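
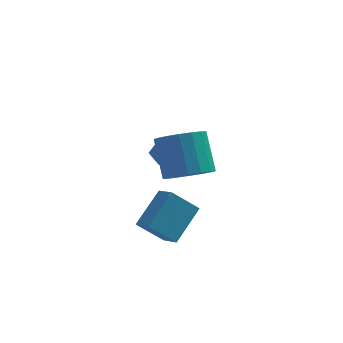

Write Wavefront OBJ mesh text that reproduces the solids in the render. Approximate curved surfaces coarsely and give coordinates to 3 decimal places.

v -1.318 3.753 0.077
v -0.725 3.519 -0.169
v -1.295 2.981 0.869
v -0.702 2.747 0.623
v -0.728 3.359 0.926
v -0.743 3.836 0.437
v -1.277 2.664 0.263
v -1.292 3.141 -0.226
v -0.7 2.846 -0.054
v -0.361 3.275 0.356
v -1.659 3.225 0.344
v -1.32 3.654 0.754
v -0.17 -1.182 2.097
v 0.693 -1.194 2.313
v 0.373 -0.25 3.64
v -0.49 -0.238 3.423
v 0.656 -0.853 2.061
v 0.336 0.092 3.388
v 0.43 -0.587 1.817
v 0.11 0.358 3.144
v 0.066 -0.457 1.637
v -0.254 0.487 2.964
v -0.352 -0.494 1.563
v -0.672 0.451 2.89
v -0.728 -0.688 1.61
v -1.048 0.257 2.937
v -0.976 -0.995 1.769
v -1.296 -0.051 3.096
v -1.04 -1.346 2.003
v -1.36 -0.401 3.33
v -0.904 -1.659 2.258
v -1.224 -0.714 3.585
v -0.6 -1.862 2.477
v -0.92 -0.918 3.804
v -0.198 -1.91 2.608
v -0.518 -0.966 3.935
v 0.211 -1.791 2.622
v -0.109 -0.847 3.949
v 0.532 -1.533 2.516
v 0.212 -0.588 3.843
v -1.044 -0.342 -1.773
v -0.596 -0.966 -1.433
v -1.986 -0.517 -0.851
v -1.538 -1.141 -0.511
v -0.282 0.741 -0.789
v 0.166 0.117 -0.449
v -1.224 0.566 0.133
v -0.776 -0.058 0.473
f 1 12 6
f 1 6 2
f 1 2 8
f 1 8 11
f 1 11 12
f 2 6 10
f 6 12 5
f 12 11 3
f 11 8 7
f 8 2 9
f 4 10 5
f 4 5 3
f 4 3 7
f 4 7 9
f 4 9 10
f 5 10 6
f 3 5 12
f 7 3 11
f 9 7 8
f 10 9 2
f 14 13 17
f 14 17 15
f 15 17 18
f 15 18 16
f 17 13 19
f 17 19 18
f 18 19 20
f 18 20 16
f 19 13 21
f 19 21 20
f 20 21 22
f 20 22 16
f 21 13 23
f 21 23 22
f 22 23 24
f 22 24 16
f 23 13 25
f 23 25 24
f 24 25 26
f 24 26 16
f 25 13 27
f 25 27 26
f 26 27 28
f 26 28 16
f 27 13 29
f 27 29 28
f 28 29 30
f 28 30 16
f 29 13 31
f 29 31 30
f 30 31 32
f 30 32 16
f 31 13 33
f 31 33 32
f 32 33 34
f 32 34 16
f 33 13 35
f 33 35 34
f 34 35 36
f 34 36 16
f 35 13 37
f 35 37 36
f 36 37 38
f 36 38 16
f 37 13 39
f 37 39 38
f 38 39 40
f 38 40 16
f 39 13 14
f 39 14 40
f 40 14 15
f 40 15 16
f 42 44 41
f 45 42 41
f 41 44 43
f 43 45 41
f 42 48 44
f 46 42 45
f 46 48 42
f 44 48 43
f 47 45 43
f 43 48 47
f 47 46 45
f 48 46 47



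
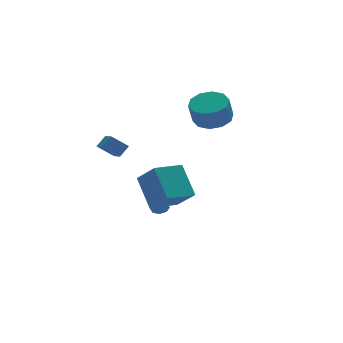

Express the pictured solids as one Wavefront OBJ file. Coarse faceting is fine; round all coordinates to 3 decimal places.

v -1.539 -3.485 -1.073
v -1.686 -2.017 0.408
v -2.065 -2.349 -2.252
v -2.212 -0.881 -0.771
v 0.132 -3.019 -1.369
v -0.015 -1.551 0.112
v -0.394 -1.883 -2.548
v -0.541 -0.415 -1.067
v -0.07 1.531 -4.618
v 0.401 1.697 -4.442
v -0.51 1.169 -3.102
v 0.125 1.995 -4.451
v -0.265 2.02 -4.558
v -0.542 1.759 -4.7
v -0.542 1.365 -4.795
v -0.266 1.068 -4.786
v 0.125 1.042 -4.679
v 0.401 1.303 -4.536
v 2.506 0.498 2.188
v 3.056 1.356 2.545
v 2.684 1.06 3.83
v 2.134 0.202 3.472
v 2.432 1.553 2.41
v 2.06 1.256 3.694
v 1.837 1.346 2.19
v 1.465 1.05 3.474
v 1.497 0.816 1.969
v 1.125 0.519 3.254
v 1.543 0.164 1.832
v 1.171 -0.132 3.117
v 1.956 -0.36 1.83
v 1.584 -0.656 3.115
v 2.58 -0.556 1.966
v 2.208 -0.853 3.25
v 3.175 -0.35 2.186
v 2.803 -0.646 3.47
v 3.515 0.181 2.406
v 3.143 -0.116 3.691
v 3.469 0.832 2.543
v 3.097 0.536 3.828
v -2.654 0.448 0.256
v -3.481 0.823 0.944
v -2.559 1.649 -0.285
v -3.387 2.023 0.404
v -2.093 0.657 0.816
v -2.921 1.031 1.505
v -1.999 1.857 0.276
v -2.826 2.232 0.964
f 2 4 1
f 5 2 1
f 1 4 3
f 3 5 1
f 2 8 4
f 6 2 5
f 6 8 2
f 4 8 3
f 7 5 3
f 3 8 7
f 7 6 5
f 8 6 7
f 10 9 12
f 10 12 11
f 12 9 13
f 12 13 11
f 13 9 14
f 13 14 11
f 14 9 15
f 14 15 11
f 15 9 16
f 15 16 11
f 16 9 17
f 16 17 11
f 17 9 18
f 17 18 11
f 18 9 10
f 18 10 11
f 20 19 23
f 20 23 21
f 21 23 24
f 21 24 22
f 23 19 25
f 23 25 24
f 24 25 26
f 24 26 22
f 25 19 27
f 25 27 26
f 26 27 28
f 26 28 22
f 27 19 29
f 27 29 28
f 28 29 30
f 28 30 22
f 29 19 31
f 29 31 30
f 30 31 32
f 30 32 22
f 31 19 33
f 31 33 32
f 32 33 34
f 32 34 22
f 33 19 35
f 33 35 34
f 34 35 36
f 34 36 22
f 35 19 37
f 35 37 36
f 36 37 38
f 36 38 22
f 37 19 39
f 37 39 38
f 38 39 40
f 38 40 22
f 39 19 20
f 39 20 40
f 40 20 21
f 40 21 22
f 42 44 41
f 45 42 41
f 41 44 43
f 43 45 41
f 42 48 44
f 46 42 45
f 46 48 42
f 44 48 43
f 47 45 43
f 43 48 47
f 47 46 45
f 48 46 47



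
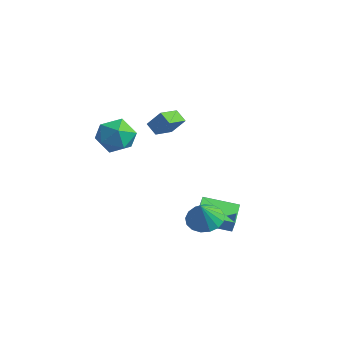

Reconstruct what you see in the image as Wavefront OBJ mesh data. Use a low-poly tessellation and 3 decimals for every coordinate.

v 2.492 -1.056 -2.294
v 3.161 -0.274 -2.087
v 2.788 -1.684 -0.886
v 2.72 -0.103 -1.918
v 2.226 -0.15 -1.835
v 1.794 -0.405 -1.857
v 1.521 -0.809 -1.98
v 1.471 -1.27 -2.174
v 1.654 -1.681 -2.396
v 2.03 -1.95 -2.595
v 2.511 -2.014 -2.725
v 2.988 -1.858 -2.756
v 3.351 -1.519 -2.681
v 3.518 -1.074 -2.518
v 3.449 -0.625 -2.303
v -4.553 -1.506 2.132
v -3.545 -1.366 2.877
v -3.395 -2.454 0.743
v -2.387 -2.314 1.488
v -3.315 -3.1 1.824
v -4.031 -2.514 2.682
v -2.909 -1.306 0.938
v -3.625 -0.72 1.796
v -2.529 -1.242 2.139
v -2.78 -2.351 2.687
v -4.16 -1.469 0.933
v -4.411 -2.578 1.481
v -0.291 1.324 -3.795
v -0.052 1.313 -2.969
v 1.313 2.586 -4.243
v 1.553 2.575 -3.417
v 0.707 -0.055 -4.103
v 0.947 -0.066 -3.277
v 2.312 1.207 -4.551
v 2.551 1.196 -3.725
v -0.835 -0.271 2.577
v -0.675 -1.604 3.01
v -1.57 -0.21 3.039
v -1.409 -1.542 3.472
v -0.191 0.122 3.548
v -0.03 -1.21 3.981
v -0.925 0.184 4.01
v -0.765 -1.149 4.443
f 2 1 4
f 2 4 3
f 4 1 5
f 4 5 3
f 5 1 6
f 5 6 3
f 6 1 7
f 6 7 3
f 7 1 8
f 7 8 3
f 8 1 9
f 8 9 3
f 9 1 10
f 9 10 3
f 10 1 11
f 10 11 3
f 11 1 12
f 11 12 3
f 12 1 13
f 12 13 3
f 13 1 14
f 13 14 3
f 14 1 15
f 14 15 3
f 15 1 2
f 15 2 3
f 16 27 21
f 16 21 17
f 16 17 23
f 16 23 26
f 16 26 27
f 17 21 25
f 21 27 20
f 27 26 18
f 26 23 22
f 23 17 24
f 19 25 20
f 19 20 18
f 19 18 22
f 19 22 24
f 19 24 25
f 20 25 21
f 18 20 27
f 22 18 26
f 24 22 23
f 25 24 17
f 29 31 28
f 32 29 28
f 28 31 30
f 30 32 28
f 29 35 31
f 33 29 32
f 33 35 29
f 31 35 30
f 34 32 30
f 30 35 34
f 34 33 32
f 35 33 34
f 37 39 36
f 40 37 36
f 36 39 38
f 38 40 36
f 37 43 39
f 41 37 40
f 41 43 37
f 39 43 38
f 42 40 38
f 38 43 42
f 42 41 40
f 43 41 42



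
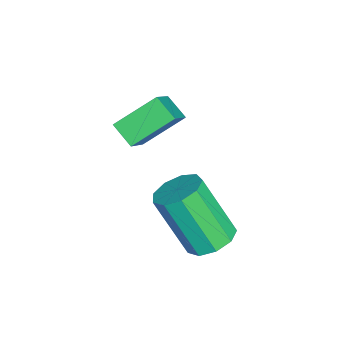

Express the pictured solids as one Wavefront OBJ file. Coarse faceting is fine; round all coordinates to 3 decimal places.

v -0.889 -1.498 0.798
v -1.492 -0.299 1.669
v -0.38 -0.905 0.333
v -0.982 0.295 1.204
v 0.262 -1.675 1.836
v -0.34 -0.475 2.707
v 0.772 -1.081 1.371
v 0.169 0.118 2.242
v 2.574 1.458 -0.919
v 3.327 1.186 -0.914
v 2.938 0.15 0.965
v 2.186 0.422 0.959
v 3.3 1.667 -0.654
v 2.911 0.631 1.224
v 2.933 2.05 -0.519
v 2.545 1.014 1.36
v 2.399 2.156 -0.571
v 2.01 1.121 1.308
v 1.947 1.935 -0.786
v 1.558 0.9 1.093
v 1.788 1.491 -1.063
v 1.4 0.456 0.815
v 1.997 1.031 -1.274
v 1.609 -0.004 0.605
v 2.477 0.771 -1.318
v 2.088 -0.264 0.561
v 3.002 0.832 -1.176
v 2.613 -0.203 0.703
f 2 4 1
f 5 2 1
f 1 4 3
f 3 5 1
f 2 8 4
f 6 2 5
f 6 8 2
f 4 8 3
f 7 5 3
f 3 8 7
f 7 6 5
f 8 6 7
f 10 9 13
f 10 13 11
f 11 13 14
f 11 14 12
f 13 9 15
f 13 15 14
f 14 15 16
f 14 16 12
f 15 9 17
f 15 17 16
f 16 17 18
f 16 18 12
f 17 9 19
f 17 19 18
f 18 19 20
f 18 20 12
f 19 9 21
f 19 21 20
f 20 21 22
f 20 22 12
f 21 9 23
f 21 23 22
f 22 23 24
f 22 24 12
f 23 9 25
f 23 25 24
f 24 25 26
f 24 26 12
f 25 9 27
f 25 27 26
f 26 27 28
f 26 28 12
f 27 9 10
f 27 10 28
f 28 10 11
f 28 11 12



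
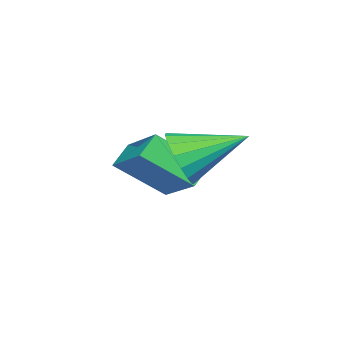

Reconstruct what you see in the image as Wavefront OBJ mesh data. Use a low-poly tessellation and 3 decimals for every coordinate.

v -1.469 -5.178 2.262
v -0.578 -3.694 3.223
v -2.305 -3.901 1.065
v -1.414 -2.417 2.027
v -0.726 -5.243 1.673
v 0.165 -3.759 2.635
v -1.562 -3.966 0.477
v -0.671 -2.482 1.438
v 0.707 -2.15 2.994
v 1.329 -2.124 3.738
v -0.327 -0.59 3.806
v 1.518 -1.837 3.426
v 1.52 -1.621 3.015
v 1.337 -1.526 2.599
v 1.009 -1.575 2.274
v 0.612 -1.754 2.113
v 0.237 -2.025 2.155
v -0.03 -2.324 2.389
v -0.128 -2.583 2.761
v -0.035 -2.743 3.187
v 0.228 -2.767 3.569
v 0.601 -2.649 3.819
v 0.999 -2.417 3.88
f 2 4 1
f 5 2 1
f 1 4 3
f 3 5 1
f 2 8 4
f 6 2 5
f 6 8 2
f 4 8 3
f 7 5 3
f 3 8 7
f 7 6 5
f 8 6 7
f 10 9 12
f 10 12 11
f 12 9 13
f 12 13 11
f 13 9 14
f 13 14 11
f 14 9 15
f 14 15 11
f 15 9 16
f 15 16 11
f 16 9 17
f 16 17 11
f 17 9 18
f 17 18 11
f 18 9 19
f 18 19 11
f 19 9 20
f 19 20 11
f 20 9 21
f 20 21 11
f 21 9 22
f 21 22 11
f 22 9 23
f 22 23 11
f 23 9 10
f 23 10 11



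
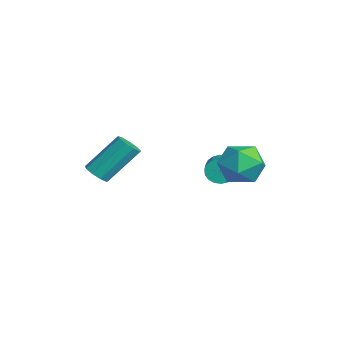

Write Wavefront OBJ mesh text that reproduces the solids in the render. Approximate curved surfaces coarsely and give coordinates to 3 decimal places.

v 2.513 2.17 1.143
v 3.267 2.402 1.973
v 3.753 1.058 0.327
v 4.507 1.29 1.157
v 3.573 0.668 1.389
v 2.806 1.355 1.893
v 4.214 2.105 0.407
v 3.447 2.792 0.911
v 4.319 2.361 1.519
v 3.922 1.474 2.126
v 3.098 1.986 0.174
v 2.701 1.099 0.781
v 0.525 -3.685 -0.156
v 1.015 -3.371 -0.423
v 0.944 -1.921 1.149
v 0.455 -2.235 1.416
v 0.636 -3.219 -0.581
v 0.565 -1.769 0.991
v 0.205 -3.285 -0.539
v 0.134 -1.835 1.033
v -0.076 -3.538 -0.319
v -0.147 -2.088 1.254
v -0.075 -3.86 -0.022
v -0.146 -2.41 1.55
v 0.206 -4.1 0.212
v 0.135 -2.65 1.784
v 0.637 -4.146 0.274
v 0.566 -2.696 1.846
v 1.016 -3.976 0.134
v 0.945 -2.526 1.707
v 1.165 -3.67 -0.141
v 1.094 -2.22 1.431
v 1.019 1.598 -0.174
v 1.296 1.863 -0.71
v 3.019 1.327 -0.083
v 2.741 1.062 0.454
v 1.296 2.086 -0.52
v 3.019 1.551 0.107
v 1.241 2.213 -0.261
v 2.964 1.678 0.367
v 1.142 2.218 0.016
v 2.865 1.682 0.643
v 1.019 2.1 0.255
v 2.741 1.564 0.882
v 0.895 1.882 0.409
v 2.618 1.347 1.036
v 0.796 1.608 0.448
v 2.519 1.073 1.075
v 0.741 1.333 0.363
v 2.464 0.797 0.99
v 0.741 1.109 0.173
v 2.464 0.574 0.8
v 0.796 0.982 -0.087
v 2.519 0.447 0.541
v 0.895 0.978 -0.363
v 2.618 0.442 0.264
v 1.019 1.096 -0.602
v 2.741 0.56 0.025
v 1.142 1.313 -0.756
v 2.865 0.778 -0.129
v 1.241 1.587 -0.795
v 2.964 1.052 -0.168
f 1 12 6
f 1 6 2
f 1 2 8
f 1 8 11
f 1 11 12
f 2 6 10
f 6 12 5
f 12 11 3
f 11 8 7
f 8 2 9
f 4 10 5
f 4 5 3
f 4 3 7
f 4 7 9
f 4 9 10
f 5 10 6
f 3 5 12
f 7 3 11
f 9 7 8
f 10 9 2
f 14 13 17
f 14 17 15
f 15 17 18
f 15 18 16
f 17 13 19
f 17 19 18
f 18 19 20
f 18 20 16
f 19 13 21
f 19 21 20
f 20 21 22
f 20 22 16
f 21 13 23
f 21 23 22
f 22 23 24
f 22 24 16
f 23 13 25
f 23 25 24
f 24 25 26
f 24 26 16
f 25 13 27
f 25 27 26
f 26 27 28
f 26 28 16
f 27 13 29
f 27 29 28
f 28 29 30
f 28 30 16
f 29 13 31
f 29 31 30
f 30 31 32
f 30 32 16
f 31 13 14
f 31 14 32
f 32 14 15
f 32 15 16
f 34 33 37
f 34 37 35
f 35 37 38
f 35 38 36
f 37 33 39
f 37 39 38
f 38 39 40
f 38 40 36
f 39 33 41
f 39 41 40
f 40 41 42
f 40 42 36
f 41 33 43
f 41 43 42
f 42 43 44
f 42 44 36
f 43 33 45
f 43 45 44
f 44 45 46
f 44 46 36
f 45 33 47
f 45 47 46
f 46 47 48
f 46 48 36
f 47 33 49
f 47 49 48
f 48 49 50
f 48 50 36
f 49 33 51
f 49 51 50
f 50 51 52
f 50 52 36
f 51 33 53
f 51 53 52
f 52 53 54
f 52 54 36
f 53 33 55
f 53 55 54
f 54 55 56
f 54 56 36
f 55 33 57
f 55 57 56
f 56 57 58
f 56 58 36
f 57 33 59
f 57 59 58
f 58 59 60
f 58 60 36
f 59 33 61
f 59 61 60
f 60 61 62
f 60 62 36
f 61 33 34
f 61 34 62
f 62 34 35
f 62 35 36



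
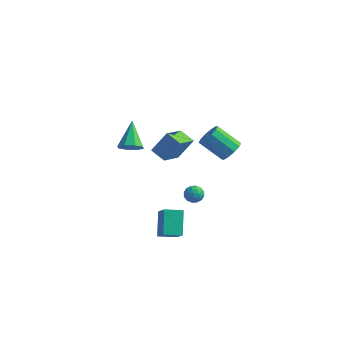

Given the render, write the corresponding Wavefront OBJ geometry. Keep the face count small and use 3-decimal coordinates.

v 0.565 -0.412 -0.863
v 0.997 -0.834 -1.135
v 0.223 -1.186 -0.205
v 0.655 -1.608 -0.477
v 0.873 -1.105 -0.106
v 1.084 -0.627 -0.512
v 0.136 -1.393 -0.828
v 0.347 -0.915 -1.234
v 0.731 -1.441 -1.114
v 1.187 -1.262 -0.667
v 0.033 -0.758 -0.673
v 0.489 -0.579 -0.226
v 0.811 -0.555 -1.057
v 0.409 -1.465 -0.283
v 0.538 -1.169 -0.065
v 0.791 -1.417 -0.225
v 0.862 -0.433 -0.691
v 1.116 -0.681 -0.851
v 1.044 -0.84 -0.246
v 0.104 -1.339 -0.489
v 0.358 -1.587 -0.649
v 0.429 -0.603 -1.115
v 0.682 -0.851 -1.275
v 0.176 -1.18 -1.094
v 0.909 -1.16 -1.204
v 0.708 -1.615 -0.817
v 0.403 -1.488 -1.023
v 0.527 -1.207 -1.262
v 1.177 -1.055 -0.942
v 0.976 -1.51 -0.555
v 1.104 -1.214 -0.337
v 1.228 -0.933 -0.576
v 1.021 -1.411 -0.929
v 0.244 -0.51 -0.785
v 0.043 -0.965 -0.398
v -0.008 -1.087 -0.764
v 0.116 -0.806 -1.003
v 0.512 -0.405 -0.523
v 0.311 -0.86 -0.136
v 0.693 -0.813 -0.078
v 0.817 -0.532 -0.317
v 0.199 -0.609 -0.411
v 0.151 -4.461 -2.381
v -0.437 -3.382 -1.093
v 1.023 -3.74 -2.587
v 0.435 -2.661 -1.3
v 1.045 -5.239 -1.32
v 0.457 -4.16 -0.033
v 1.917 -4.518 -1.527
v 1.329 -3.439 -0.239
v 0.321 4.04 -0.033
v 0.878 4.02 0.636
v -0.605 3.7 1.861
v -1.161 3.72 1.193
v 0.714 4.528 0.571
v -0.768 4.208 1.796
v 0.401 4.85 0.275
v -1.082 4.529 1.501
v 0.057 4.863 -0.138
v -1.426 4.542 1.088
v -0.186 4.561 -0.511
v -1.669 4.24 0.715
v -0.235 4.06 -0.701
v -1.718 3.74 0.524
v -0.072 3.552 -0.636
v -1.554 3.232 0.589
v 0.242 3.231 -0.341
v -1.241 2.91 0.885
v 0.586 3.218 0.072
v -0.897 2.897 1.298
v 0.829 3.52 0.445
v -0.654 3.199 1.671
v -3.406 -1.68 2.465
v -2.629 -1.516 2.708
v -4.114 -0.36 3.835
v -2.824 -1.134 2.239
v -3.359 -1.072 1.903
v -3.922 -1.367 1.896
v -4.182 -1.845 2.223
v -3.988 -2.227 2.692
v -3.453 -2.289 3.028
v -2.89 -1.994 3.035
v -2.659 0.941 -0.066
v -3.705 1.127 0.374
v -2.693 2.65 -0.872
v -3.739 2.837 -0.432
v -1.941 1.623 1.352
v -2.987 1.81 1.792
v -1.975 3.333 0.546
v -3.021 3.519 0.986
f 1 38 17
f 38 12 41
f 17 41 6
f 38 41 17
f 1 17 13
f 17 6 18
f 13 18 2
f 17 18 13
f 1 13 22
f 13 2 23
f 22 23 8
f 13 23 22
f 1 22 34
f 22 8 37
f 34 37 11
f 22 37 34
f 1 34 38
f 34 11 42
f 38 42 12
f 34 42 38
f 2 18 29
f 18 6 32
f 29 32 10
f 18 32 29
f 6 41 19
f 41 12 40
f 19 40 5
f 41 40 19
f 12 42 39
f 42 11 35
f 39 35 3
f 42 35 39
f 11 37 36
f 37 8 24
f 36 24 7
f 37 24 36
f 8 23 28
f 23 2 25
f 28 25 9
f 23 25 28
f 4 30 16
f 30 10 31
f 16 31 5
f 30 31 16
f 4 16 14
f 16 5 15
f 14 15 3
f 16 15 14
f 4 14 21
f 14 3 20
f 21 20 7
f 14 20 21
f 4 21 26
f 21 7 27
f 26 27 9
f 21 27 26
f 4 26 30
f 26 9 33
f 30 33 10
f 26 33 30
f 5 31 19
f 31 10 32
f 19 32 6
f 31 32 19
f 3 15 39
f 15 5 40
f 39 40 12
f 15 40 39
f 7 20 36
f 20 3 35
f 36 35 11
f 20 35 36
f 9 27 28
f 27 7 24
f 28 24 8
f 27 24 28
f 10 33 29
f 33 9 25
f 29 25 2
f 33 25 29
f 44 46 43
f 47 44 43
f 43 46 45
f 45 47 43
f 44 50 46
f 48 44 47
f 48 50 44
f 46 50 45
f 49 47 45
f 45 50 49
f 49 48 47
f 50 48 49
f 52 51 55
f 52 55 53
f 53 55 56
f 53 56 54
f 55 51 57
f 55 57 56
f 56 57 58
f 56 58 54
f 57 51 59
f 57 59 58
f 58 59 60
f 58 60 54
f 59 51 61
f 59 61 60
f 60 61 62
f 60 62 54
f 61 51 63
f 61 63 62
f 62 63 64
f 62 64 54
f 63 51 65
f 63 65 64
f 64 65 66
f 64 66 54
f 65 51 67
f 65 67 66
f 66 67 68
f 66 68 54
f 67 51 69
f 67 69 68
f 68 69 70
f 68 70 54
f 69 51 71
f 69 71 70
f 70 71 72
f 70 72 54
f 71 51 52
f 71 52 72
f 72 52 53
f 72 53 54
f 74 73 76
f 74 76 75
f 76 73 77
f 76 77 75
f 77 73 78
f 77 78 75
f 78 73 79
f 78 79 75
f 79 73 80
f 79 80 75
f 80 73 81
f 80 81 75
f 81 73 82
f 81 82 75
f 82 73 74
f 82 74 75
f 84 86 83
f 87 84 83
f 83 86 85
f 85 87 83
f 84 90 86
f 88 84 87
f 88 90 84
f 86 90 85
f 89 87 85
f 85 90 89
f 89 88 87
f 90 88 89



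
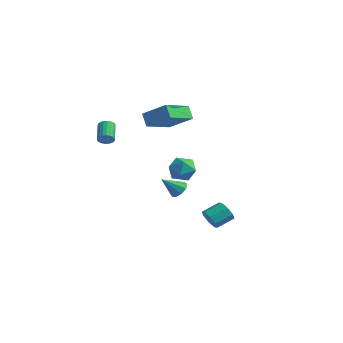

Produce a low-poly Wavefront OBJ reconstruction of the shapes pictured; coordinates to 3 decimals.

v 2.609 -2.205 1.428
v 3.373 -2.234 1.912
v 3.007 -3.426 0.728
v 3.771 -3.455 1.212
v 2.975 -3.61 1.612
v 2.729 -2.855 2.045
v 3.651 -2.805 0.595
v 3.405 -2.05 1.028
v 4.016 -2.605 1.397
v 3.598 -3.102 2.026
v 2.782 -2.558 0.614
v 2.364 -3.055 1.243
v -2.106 -3.76 2.393
v -1.868 -3.905 2.808
v -2.696 -3.166 3.542
v -2.934 -3.02 3.127
v -1.763 -3.734 2.755
v -2.59 -2.995 3.489
v -1.716 -3.568 2.64
v -2.543 -2.828 3.373
v -1.737 -3.434 2.482
v -2.564 -2.695 3.215
v -1.822 -3.357 2.308
v -2.649 -2.618 3.042
v -1.956 -3.35 2.15
v -2.783 -2.61 2.883
v -2.116 -3.413 2.033
v -2.943 -2.674 2.767
v -2.274 -3.536 1.979
v -3.102 -2.797 2.712
v -2.404 -3.698 1.996
v -3.231 -2.959 2.73
v -2.482 -3.871 2.082
v -3.309 -3.132 2.816
v -2.495 -4.024 2.222
v -3.322 -3.285 2.955
v -2.44 -4.132 2.391
v -3.268 -3.392 3.125
v -2.328 -4.175 2.561
v -3.156 -3.436 3.295
v -2.178 -4.146 2.702
v -3.005 -3.407 3.435
v -2.015 -4.051 2.789
v -2.843 -3.312 3.523
v -2.865 2.418 -3.236
v -2.49 2.713 -2.751
v -3.315 1.422 -2.284
v -2.917 2.899 -2.758
v -3.319 2.86 -2.989
v -3.508 2.614 -3.335
v -3.396 2.277 -3.636
v -3.036 2.006 -3.749
v -2.595 1.927 -3.622
v -2.281 2.079 -3.315
v -2.239 2.389 -2.971
v 1.64 0.656 -3.886
v 2.181 0.747 -4.368
v 2.501 1.775 -3.816
v 1.96 1.684 -3.334
v 1.704 0.984 -4.535
v 2.023 2.013 -3.983
v 1.189 1.03 -4.322
v 1.509 2.058 -3.77
v 0.939 0.856 -3.853
v 1.259 1.885 -3.301
v 1.099 0.565 -3.404
v 1.419 1.593 -2.852
v 1.577 0.327 -3.237
v 1.896 1.356 -2.685
v 2.091 0.282 -3.45
v 2.411 1.31 -2.898
v 2.341 0.455 -3.919
v 2.661 1.484 -3.367
v -1.73 -1.409 3.953
v -0.241 -0.953 4.877
v -1.983 0.529 3.403
v -0.494 0.985 4.327
v -1.186 -1.565 3.153
v 0.303 -1.109 4.077
v -1.439 0.373 2.603
v 0.05 0.829 3.527
f 1 12 6
f 1 6 2
f 1 2 8
f 1 8 11
f 1 11 12
f 2 6 10
f 6 12 5
f 12 11 3
f 11 8 7
f 8 2 9
f 4 10 5
f 4 5 3
f 4 3 7
f 4 7 9
f 4 9 10
f 5 10 6
f 3 5 12
f 7 3 11
f 9 7 8
f 10 9 2
f 14 13 17
f 14 17 15
f 15 17 18
f 15 18 16
f 17 13 19
f 17 19 18
f 18 19 20
f 18 20 16
f 19 13 21
f 19 21 20
f 20 21 22
f 20 22 16
f 21 13 23
f 21 23 22
f 22 23 24
f 22 24 16
f 23 13 25
f 23 25 24
f 24 25 26
f 24 26 16
f 25 13 27
f 25 27 26
f 26 27 28
f 26 28 16
f 27 13 29
f 27 29 28
f 28 29 30
f 28 30 16
f 29 13 31
f 29 31 30
f 30 31 32
f 30 32 16
f 31 13 33
f 31 33 32
f 32 33 34
f 32 34 16
f 33 13 35
f 33 35 34
f 34 35 36
f 34 36 16
f 35 13 37
f 35 37 36
f 36 37 38
f 36 38 16
f 37 13 39
f 37 39 38
f 38 39 40
f 38 40 16
f 39 13 41
f 39 41 40
f 40 41 42
f 40 42 16
f 41 13 43
f 41 43 42
f 42 43 44
f 42 44 16
f 43 13 14
f 43 14 44
f 44 14 15
f 44 15 16
f 46 45 48
f 46 48 47
f 48 45 49
f 48 49 47
f 49 45 50
f 49 50 47
f 50 45 51
f 50 51 47
f 51 45 52
f 51 52 47
f 52 45 53
f 52 53 47
f 53 45 54
f 53 54 47
f 54 45 55
f 54 55 47
f 55 45 46
f 55 46 47
f 57 56 60
f 57 60 58
f 58 60 61
f 58 61 59
f 60 56 62
f 60 62 61
f 61 62 63
f 61 63 59
f 62 56 64
f 62 64 63
f 63 64 65
f 63 65 59
f 64 56 66
f 64 66 65
f 65 66 67
f 65 67 59
f 66 56 68
f 66 68 67
f 67 68 69
f 67 69 59
f 68 56 70
f 68 70 69
f 69 70 71
f 69 71 59
f 70 56 72
f 70 72 71
f 71 72 73
f 71 73 59
f 72 56 57
f 72 57 73
f 73 57 58
f 73 58 59
f 75 77 74
f 78 75 74
f 74 77 76
f 76 78 74
f 75 81 77
f 79 75 78
f 79 81 75
f 77 81 76
f 80 78 76
f 76 81 80
f 80 79 78
f 81 79 80



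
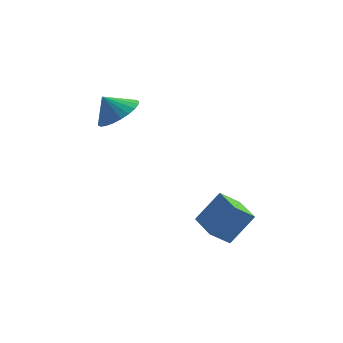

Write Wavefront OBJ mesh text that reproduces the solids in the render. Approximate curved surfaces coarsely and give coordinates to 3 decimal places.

v 0.562 -4.607 -2.114
v 1.596 -4.104 -0.742
v -0.116 -3.103 -2.155
v 0.918 -2.6 -0.783
v 1.422 -4.24 -2.897
v 2.456 -3.737 -1.525
v 0.744 -2.736 -2.938
v 1.778 -2.233 -1.566
v -3.529 -1.253 3.304
v -2.809 -0.57 3.779
v -4.231 -1.187 4.276
v -3.065 -0.293 3.575
v -3.392 -0.162 3.33
v -3.74 -0.197 3.081
v -4.056 -0.393 2.866
v -4.291 -0.719 2.718
v -4.411 -1.127 2.659
v -4.396 -1.555 2.698
v -4.249 -1.936 2.83
v -3.993 -2.213 3.034
v -3.666 -2.344 3.279
v -3.318 -2.309 3.528
v -3.002 -2.113 3.743
v -2.767 -1.786 3.891
v -2.647 -1.378 3.95
v -2.662 -0.951 3.911
f 2 4 1
f 5 2 1
f 1 4 3
f 3 5 1
f 2 8 4
f 6 2 5
f 6 8 2
f 4 8 3
f 7 5 3
f 3 8 7
f 7 6 5
f 8 6 7
f 10 9 12
f 10 12 11
f 12 9 13
f 12 13 11
f 13 9 14
f 13 14 11
f 14 9 15
f 14 15 11
f 15 9 16
f 15 16 11
f 16 9 17
f 16 17 11
f 17 9 18
f 17 18 11
f 18 9 19
f 18 19 11
f 19 9 20
f 19 20 11
f 20 9 21
f 20 21 11
f 21 9 22
f 21 22 11
f 22 9 23
f 22 23 11
f 23 9 24
f 23 24 11
f 24 9 25
f 24 25 11
f 25 9 26
f 25 26 11
f 26 9 10
f 26 10 11



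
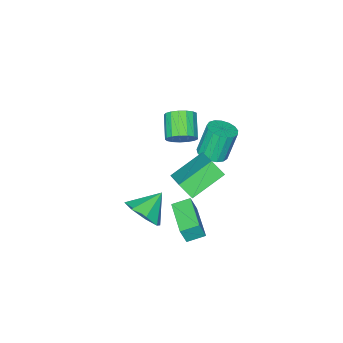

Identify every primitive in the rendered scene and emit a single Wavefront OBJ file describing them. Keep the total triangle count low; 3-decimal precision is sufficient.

v -1.946 2.773 2.069
v -1.215 2.849 2.298
v -1.743 2.983 3.94
v -2.474 2.907 3.711
v -1.324 3.196 2.235
v -1.852 3.33 3.877
v -1.576 3.445 2.133
v -2.104 3.579 3.775
v -1.912 3.54 2.017
v -2.44 3.675 3.659
v -2.256 3.46 1.913
v -2.785 3.594 3.555
v -2.529 3.222 1.845
v -3.058 3.356 3.486
v -2.669 2.882 1.828
v -3.197 3.016 3.469
v -2.643 2.516 1.866
v -3.171 2.65 3.508
v -2.457 2.209 1.951
v -2.985 2.343 3.593
v -2.154 2.032 2.063
v -2.682 2.166 3.705
v -1.803 2.024 2.176
v -2.332 2.158 3.818
v -1.486 2.188 2.265
v -2.014 2.322 3.907
v -1.273 2.486 2.309
v -1.801 2.62 3.951
v -0.426 2.02 -2.36
v -0.104 1.9 -1.357
v -1.204 2.529 -2.05
v -0.882 2.409 -1.047
v 0.602 3.671 -2.493
v 0.924 3.551 -1.49
v -0.176 4.18 -2.183
v 0.146 4.06 -1.18
v 0.732 2.717 2.201
v -0.954 3.099 3.082
v 0.509 3.36 1.496
v -1.177 3.742 2.377
v 1.637 4.218 3.283
v -0.049 4.6 4.164
v 1.414 4.861 2.578
v -0.272 5.243 3.459
v -3.297 -0.683 -0.255
v -2.694 -1.238 -0.28
v -3.54 -2.193 0.489
v -4.143 -1.637 0.515
v -2.622 -1.036 0.049
v -3.469 -1.991 0.818
v -2.705 -0.754 0.309
v -3.551 -1.708 1.078
v -2.923 -0.455 0.439
v -3.77 -1.41 1.208
v -3.227 -0.208 0.411
v -4.074 -1.163 1.18
v -3.547 -0.07 0.23
v -4.394 -1.025 0.999
v -3.81 -0.073 -0.062
v -4.656 -1.027 0.707
v -3.955 -0.215 -0.398
v -4.801 -1.17 0.371
v -3.949 -0.464 -0.701
v -4.795 -1.419 0.068
v -3.794 -0.763 -0.902
v -4.64 -1.718 -0.133
v -3.525 -1.044 -0.954
v -4.371 -1.999 -0.185
v -3.203 -1.242 -0.847
v -4.05 -2.197 -0.077
v -2.904 -1.312 -0.603
v -3.75 -2.267 0.166
v 2.518 2.696 0.489
v 3.169 2.671 1.325
v 1.362 2.804 1.391
v 3.032 3.425 1.06
v 2.595 3.752 0.46
v 2.112 3.46 -0.123
v 1.867 2.72 -0.347
v 2.003 1.966 -0.082
v 2.441 1.639 0.517
v 2.923 1.931 1.1
f 2 1 5
f 2 5 3
f 3 5 6
f 3 6 4
f 5 1 7
f 5 7 6
f 6 7 8
f 6 8 4
f 7 1 9
f 7 9 8
f 8 9 10
f 8 10 4
f 9 1 11
f 9 11 10
f 10 11 12
f 10 12 4
f 11 1 13
f 11 13 12
f 12 13 14
f 12 14 4
f 13 1 15
f 13 15 14
f 14 15 16
f 14 16 4
f 15 1 17
f 15 17 16
f 16 17 18
f 16 18 4
f 17 1 19
f 17 19 18
f 18 19 20
f 18 20 4
f 19 1 21
f 19 21 20
f 20 21 22
f 20 22 4
f 21 1 23
f 21 23 22
f 22 23 24
f 22 24 4
f 23 1 25
f 23 25 24
f 24 25 26
f 24 26 4
f 25 1 27
f 25 27 26
f 26 27 28
f 26 28 4
f 27 1 2
f 27 2 28
f 28 2 3
f 28 3 4
f 30 32 29
f 33 30 29
f 29 32 31
f 31 33 29
f 30 36 32
f 34 30 33
f 34 36 30
f 32 36 31
f 35 33 31
f 31 36 35
f 35 34 33
f 36 34 35
f 38 40 37
f 41 38 37
f 37 40 39
f 39 41 37
f 38 44 40
f 42 38 41
f 42 44 38
f 40 44 39
f 43 41 39
f 39 44 43
f 43 42 41
f 44 42 43
f 46 45 49
f 46 49 47
f 47 49 50
f 47 50 48
f 49 45 51
f 49 51 50
f 50 51 52
f 50 52 48
f 51 45 53
f 51 53 52
f 52 53 54
f 52 54 48
f 53 45 55
f 53 55 54
f 54 55 56
f 54 56 48
f 55 45 57
f 55 57 56
f 56 57 58
f 56 58 48
f 57 45 59
f 57 59 58
f 58 59 60
f 58 60 48
f 59 45 61
f 59 61 60
f 60 61 62
f 60 62 48
f 61 45 63
f 61 63 62
f 62 63 64
f 62 64 48
f 63 45 65
f 63 65 64
f 64 65 66
f 64 66 48
f 65 45 67
f 65 67 66
f 66 67 68
f 66 68 48
f 67 45 69
f 67 69 68
f 68 69 70
f 68 70 48
f 69 45 71
f 69 71 70
f 70 71 72
f 70 72 48
f 71 45 46
f 71 46 72
f 72 46 47
f 72 47 48
f 74 73 76
f 74 76 75
f 76 73 77
f 76 77 75
f 77 73 78
f 77 78 75
f 78 73 79
f 78 79 75
f 79 73 80
f 79 80 75
f 80 73 81
f 80 81 75
f 81 73 82
f 81 82 75
f 82 73 74
f 82 74 75



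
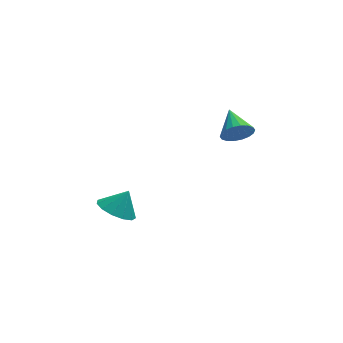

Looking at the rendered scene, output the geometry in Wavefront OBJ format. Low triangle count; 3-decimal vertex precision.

v -2.117 -1.81 -2.099
v -1.305 -2.15 -2.509
v -1.503 -1.55 -1.101
v -1.33 -1.618 -2.633
v -1.604 -1.147 -2.587
v -2.041 -0.887 -2.387
v -2.502 -0.92 -2.095
v -2.841 -1.236 -1.804
v -2.949 -1.734 -1.607
v -2.794 -2.256 -1.566
v -2.423 -2.637 -1.695
v -1.955 -2.755 -1.951
v -1.538 -2.574 -2.255
v 3.66 0.136 0.758
v 4.076 -0.097 1.413
v 3.56 1.544 1.322
v 4.336 0.012 1.187
v 4.461 0.145 0.877
v 4.428 0.277 0.542
v 4.242 0.38 0.251
v 3.942 0.435 0.06
v 3.585 0.431 0.008
v 3.243 0.368 0.104
v 2.984 0.26 0.329
v 2.859 0.127 0.64
v 2.892 -0.005 0.974
v 3.077 -0.108 1.265
v 3.378 -0.163 1.456
v 3.735 -0.159 1.509
f 2 1 4
f 2 4 3
f 4 1 5
f 4 5 3
f 5 1 6
f 5 6 3
f 6 1 7
f 6 7 3
f 7 1 8
f 7 8 3
f 8 1 9
f 8 9 3
f 9 1 10
f 9 10 3
f 10 1 11
f 10 11 3
f 11 1 12
f 11 12 3
f 12 1 13
f 12 13 3
f 13 1 2
f 13 2 3
f 15 14 17
f 15 17 16
f 17 14 18
f 17 18 16
f 18 14 19
f 18 19 16
f 19 14 20
f 19 20 16
f 20 14 21
f 20 21 16
f 21 14 22
f 21 22 16
f 22 14 23
f 22 23 16
f 23 14 24
f 23 24 16
f 24 14 25
f 24 25 16
f 25 14 26
f 25 26 16
f 26 14 27
f 26 27 16
f 27 14 28
f 27 28 16
f 28 14 29
f 28 29 16
f 29 14 15
f 29 15 16



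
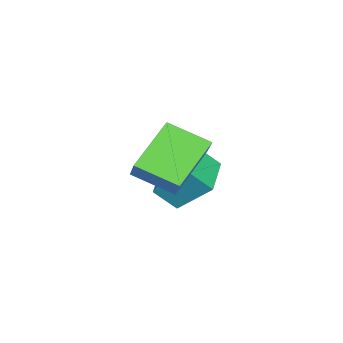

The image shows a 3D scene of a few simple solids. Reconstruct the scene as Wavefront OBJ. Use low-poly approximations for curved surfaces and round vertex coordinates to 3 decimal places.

v 0.322 -2.177 -1.377
v 0.214 -1.074 -0.381
v 1.723 -1.729 -1.72
v 1.615 -0.626 -0.724
v 0.685 -2.774 -0.676
v 0.577 -1.671 0.32
v 2.086 -2.326 -1.019
v 1.978 -1.223 -0.023
v 4.309 -1.818 0.789
v 2.869 -1.582 1.91
v 4.042 -0.552 0.181
v 2.602 -0.316 1.301
v 4.938 -1.344 1.499
v 3.498 -1.108 2.619
v 4.671 -0.078 0.89
v 3.231 0.158 2.011
f 2 4 1
f 5 2 1
f 1 4 3
f 3 5 1
f 2 8 4
f 6 2 5
f 6 8 2
f 4 8 3
f 7 5 3
f 3 8 7
f 7 6 5
f 8 6 7
f 10 12 9
f 13 10 9
f 9 12 11
f 11 13 9
f 10 16 12
f 14 10 13
f 14 16 10
f 12 16 11
f 15 13 11
f 11 16 15
f 15 14 13
f 16 14 15



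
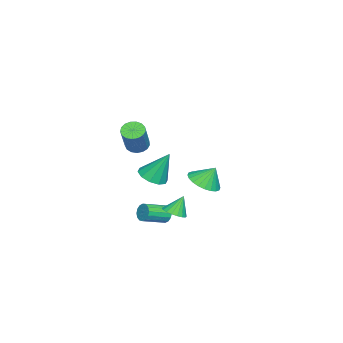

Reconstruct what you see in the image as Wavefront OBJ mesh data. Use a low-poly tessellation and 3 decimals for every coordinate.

v 2.663 2.321 0.355
v 3.674 2.271 0.485
v 2.557 2.939 1.425
v 3.638 2.613 0.283
v 3.454 2.91 0.093
v 3.149 3.117 -0.057
v 2.77 3.203 -0.145
v 2.375 3.155 -0.156
v 2.024 2.98 -0.09
v 1.771 2.704 0.045
v 1.653 2.37 0.226
v 1.689 2.029 0.427
v 1.873 1.732 0.618
v 2.177 1.524 0.768
v 2.556 1.438 0.855
v 2.951 1.486 0.867
v 3.302 1.662 0.8
v 3.556 1.937 0.666
v 3.333 0.849 -1.908
v 3.782 1.422 -1.961
v 2.927 1.271 -0.792
v 3.51 1.531 -2.101
v 3.202 1.504 -2.203
v 2.921 1.348 -2.246
v 2.721 1.093 -2.223
v 2.642 0.789 -2.137
v 2.7 0.498 -2.005
v 2.884 0.276 -1.855
v 3.156 0.168 -1.715
v 3.464 0.194 -1.613
v 3.745 0.351 -1.57
v 3.945 0.606 -1.593
v 4.024 0.909 -1.679
v 3.965 1.2 -1.811
v -0.208 -0.68 -4.045
v 0.135 -0.587 -4.553
v 1.171 -1.606 -4.042
v 0.828 -1.7 -3.535
v 0.242 -0.372 -4.34
v 1.277 -1.391 -3.829
v 0.228 -0.239 -4.048
v 1.263 -1.258 -3.537
v 0.097 -0.225 -3.755
v 1.133 -1.244 -3.245
v -0.115 -0.333 -3.54
v 0.92 -1.352 -3.029
v -0.352 -0.534 -3.461
v 0.683 -1.553 -2.95
v -0.551 -0.774 -3.538
v 0.485 -1.793 -3.027
v -0.657 -0.989 -3.751
v 0.378 -2.008 -3.24
v -0.643 -1.122 -4.043
v 0.392 -2.141 -3.532
v -0.513 -1.136 -4.335
v 0.523 -2.155 -3.825
v -0.3 -1.028 -4.551
v 0.735 -2.047 -4.04
v -0.063 -0.827 -4.63
v 0.972 -1.846 -4.119
v 2.557 -1.437 2.649
v 2.968 -1.907 2.379
v 4.174 -1.773 3.982
v 3.763 -1.303 4.251
v 3.087 -1.625 2.266
v 4.292 -1.492 3.869
v 3.084 -1.301 2.241
v 4.29 -1.167 3.844
v 2.961 -1.008 2.309
v 4.166 -0.874 3.912
v 2.745 -0.813 2.455
v 3.95 -0.679 4.058
v 2.486 -0.761 2.646
v 3.691 -0.627 4.248
v 2.244 -0.864 2.837
v 3.449 -0.73 4.439
v 2.073 -1.098 2.984
v 3.278 -0.964 4.587
v 2.013 -1.41 3.055
v 3.218 -1.276 4.658
v 2.078 -1.728 3.033
v 3.283 -1.594 4.636
v 2.253 -1.98 2.923
v 3.458 -1.846 4.526
v 2.497 -2.107 2.75
v 3.703 -1.973 4.353
v 2.756 -2.08 2.553
v 3.961 -1.947 4.156
v -2.902 -2.239 -2.48
v -2.173 -1.661 -2.757
v -2.978 -1.241 -0.6
v -2.688 -1.399 -2.917
v -3.284 -1.458 -2.91
v -3.735 -1.815 -2.739
v -3.867 -2.333 -2.469
v -3.63 -2.816 -2.204
v -3.115 -3.078 -2.044
v -2.519 -3.02 -2.05
v -2.068 -2.663 -2.221
v -1.936 -2.144 -2.491
f 2 1 4
f 2 4 3
f 4 1 5
f 4 5 3
f 5 1 6
f 5 6 3
f 6 1 7
f 6 7 3
f 7 1 8
f 7 8 3
f 8 1 9
f 8 9 3
f 9 1 10
f 9 10 3
f 10 1 11
f 10 11 3
f 11 1 12
f 11 12 3
f 12 1 13
f 12 13 3
f 13 1 14
f 13 14 3
f 14 1 15
f 14 15 3
f 15 1 16
f 15 16 3
f 16 1 17
f 16 17 3
f 17 1 18
f 17 18 3
f 18 1 2
f 18 2 3
f 20 19 22
f 20 22 21
f 22 19 23
f 22 23 21
f 23 19 24
f 23 24 21
f 24 19 25
f 24 25 21
f 25 19 26
f 25 26 21
f 26 19 27
f 26 27 21
f 27 19 28
f 27 28 21
f 28 19 29
f 28 29 21
f 29 19 30
f 29 30 21
f 30 19 31
f 30 31 21
f 31 19 32
f 31 32 21
f 32 19 33
f 32 33 21
f 33 19 34
f 33 34 21
f 34 19 20
f 34 20 21
f 36 35 39
f 36 39 37
f 37 39 40
f 37 40 38
f 39 35 41
f 39 41 40
f 40 41 42
f 40 42 38
f 41 35 43
f 41 43 42
f 42 43 44
f 42 44 38
f 43 35 45
f 43 45 44
f 44 45 46
f 44 46 38
f 45 35 47
f 45 47 46
f 46 47 48
f 46 48 38
f 47 35 49
f 47 49 48
f 48 49 50
f 48 50 38
f 49 35 51
f 49 51 50
f 50 51 52
f 50 52 38
f 51 35 53
f 51 53 52
f 52 53 54
f 52 54 38
f 53 35 55
f 53 55 54
f 54 55 56
f 54 56 38
f 55 35 57
f 55 57 56
f 56 57 58
f 56 58 38
f 57 35 59
f 57 59 58
f 58 59 60
f 58 60 38
f 59 35 36
f 59 36 60
f 60 36 37
f 60 37 38
f 62 61 65
f 62 65 63
f 63 65 66
f 63 66 64
f 65 61 67
f 65 67 66
f 66 67 68
f 66 68 64
f 67 61 69
f 67 69 68
f 68 69 70
f 68 70 64
f 69 61 71
f 69 71 70
f 70 71 72
f 70 72 64
f 71 61 73
f 71 73 72
f 72 73 74
f 72 74 64
f 73 61 75
f 73 75 74
f 74 75 76
f 74 76 64
f 75 61 77
f 75 77 76
f 76 77 78
f 76 78 64
f 77 61 79
f 77 79 78
f 78 79 80
f 78 80 64
f 79 61 81
f 79 81 80
f 80 81 82
f 80 82 64
f 81 61 83
f 81 83 82
f 82 83 84
f 82 84 64
f 83 61 85
f 83 85 84
f 84 85 86
f 84 86 64
f 85 61 87
f 85 87 86
f 86 87 88
f 86 88 64
f 87 61 62
f 87 62 88
f 88 62 63
f 88 63 64
f 90 89 92
f 90 92 91
f 92 89 93
f 92 93 91
f 93 89 94
f 93 94 91
f 94 89 95
f 94 95 91
f 95 89 96
f 95 96 91
f 96 89 97
f 96 97 91
f 97 89 98
f 97 98 91
f 98 89 99
f 98 99 91
f 99 89 100
f 99 100 91
f 100 89 90
f 100 90 91



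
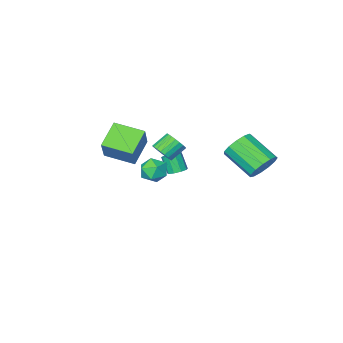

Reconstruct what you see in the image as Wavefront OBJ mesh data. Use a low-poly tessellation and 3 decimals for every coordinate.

v 2.463 1.775 -1.141
v 2.915 1.593 -0.443
v 2.645 0.487 -1.597
v 3.097 0.305 -0.899
v 2.26 0.446 -0.838
v 2.147 1.242 -0.557
v 3.413 0.838 -1.483
v 3.3 1.634 -1.202
v 3.502 1.013 -0.654
v 2.789 0.771 -0.256
v 2.771 1.309 -1.784
v 2.058 1.067 -1.386
v -1.722 4.479 -0.436
v -1.394 4.097 -1.241
v -0.89 2.399 -0.23
v -1.218 2.781 0.576
v -0.981 4.353 -1.017
v -0.477 2.655 -0.005
v -0.804 4.649 -0.608
v -0.299 2.951 0.403
v -0.918 4.892 -0.145
v -0.413 3.193 0.867
v -1.287 5.003 0.227
v -0.782 3.305 1.238
v -1.794 4.948 0.387
v -1.29 3.25 1.399
v -2.279 4.744 0.287
v -1.775 3.046 1.298
v -2.587 4.456 -0.043
v -2.082 2.758 0.968
v -2.62 4.175 -0.498
v -2.116 2.477 0.514
v -2.368 3.991 -0.933
v -1.864 2.293 0.079
v -1.911 3.962 -1.21
v -1.407 2.264 -0.198
v 1.799 0.228 -0.486
v 2.198 0.112 0.065
v 1.299 0.116 0.717
v 0.901 0.232 0.166
v 2.192 0.399 0.055
v 1.293 0.402 0.707
v 2.118 0.656 -0.048
v 1.219 0.66 0.603
v 1.989 0.839 -0.227
v 1.09 0.843 0.424
v 1.827 0.917 -0.451
v 0.928 0.92 0.2
v 1.66 0.875 -0.681
v 0.762 0.879 -0.03
v 1.518 0.722 -0.877
v 0.619 0.725 -0.226
v 1.424 0.483 -1.005
v 0.525 0.487 -0.354
v 1.395 0.2 -1.044
v 0.496 0.204 -0.393
v 1.436 -0.078 -0.986
v 0.537 -0.074 -0.335
v 1.54 -0.303 -0.841
v 0.641 -0.299 -0.19
v 1.688 -0.436 -0.635
v 0.789 -0.433 0.016
v 1.856 -0.454 -0.403
v 0.957 -0.451 0.248
v 2.014 -0.355 -0.186
v 1.116 -0.351 0.465
v 2.135 -0.154 -0.02
v 1.236 -0.151 0.631
v -1.012 -2.707 -4.491
v -0.573 -2.354 -4.315
v -0.529 -2.921 -3.293
v -0.968 -3.273 -3.469
v -0.928 -2.194 -4.211
v -0.884 -2.761 -3.188
v -1.323 -2.274 -4.238
v -1.279 -2.84 -3.215
v -1.572 -2.556 -4.384
v -1.528 -3.123 -3.361
v -1.559 -2.909 -4.58
v -1.515 -3.475 -3.557
v -1.29 -3.167 -4.734
v -1.246 -3.733 -3.711
v -0.891 -3.21 -4.775
v -0.847 -3.776 -3.752
v -0.549 -3.017 -4.683
v -0.504 -3.584 -3.661
v -0.423 -2.679 -4.502
v -0.379 -3.246 -3.479
v 3.288 -0.003 -0.959
v 2.081 -0.754 -0.044
v 3.874 0.753 0.435
v 2.667 0.002 1.349
v 4.353 -1.362 -0.669
v 3.146 -2.113 0.245
v 4.939 -0.606 0.724
v 3.732 -1.357 1.639
f 1 12 6
f 1 6 2
f 1 2 8
f 1 8 11
f 1 11 12
f 2 6 10
f 6 12 5
f 12 11 3
f 11 8 7
f 8 2 9
f 4 10 5
f 4 5 3
f 4 3 7
f 4 7 9
f 4 9 10
f 5 10 6
f 3 5 12
f 7 3 11
f 9 7 8
f 10 9 2
f 14 13 17
f 14 17 15
f 15 17 18
f 15 18 16
f 17 13 19
f 17 19 18
f 18 19 20
f 18 20 16
f 19 13 21
f 19 21 20
f 20 21 22
f 20 22 16
f 21 13 23
f 21 23 22
f 22 23 24
f 22 24 16
f 23 13 25
f 23 25 24
f 24 25 26
f 24 26 16
f 25 13 27
f 25 27 26
f 26 27 28
f 26 28 16
f 27 13 29
f 27 29 28
f 28 29 30
f 28 30 16
f 29 13 31
f 29 31 30
f 30 31 32
f 30 32 16
f 31 13 33
f 31 33 32
f 32 33 34
f 32 34 16
f 33 13 35
f 33 35 34
f 34 35 36
f 34 36 16
f 35 13 14
f 35 14 36
f 36 14 15
f 36 15 16
f 38 37 41
f 38 41 39
f 39 41 42
f 39 42 40
f 41 37 43
f 41 43 42
f 42 43 44
f 42 44 40
f 43 37 45
f 43 45 44
f 44 45 46
f 44 46 40
f 45 37 47
f 45 47 46
f 46 47 48
f 46 48 40
f 47 37 49
f 47 49 48
f 48 49 50
f 48 50 40
f 49 37 51
f 49 51 50
f 50 51 52
f 50 52 40
f 51 37 53
f 51 53 52
f 52 53 54
f 52 54 40
f 53 37 55
f 53 55 54
f 54 55 56
f 54 56 40
f 55 37 57
f 55 57 56
f 56 57 58
f 56 58 40
f 57 37 59
f 57 59 58
f 58 59 60
f 58 60 40
f 59 37 61
f 59 61 60
f 60 61 62
f 60 62 40
f 61 37 63
f 61 63 62
f 62 63 64
f 62 64 40
f 63 37 65
f 63 65 64
f 64 65 66
f 64 66 40
f 65 37 67
f 65 67 66
f 66 67 68
f 66 68 40
f 67 37 38
f 67 38 68
f 68 38 39
f 68 39 40
f 70 69 73
f 70 73 71
f 71 73 74
f 71 74 72
f 73 69 75
f 73 75 74
f 74 75 76
f 74 76 72
f 75 69 77
f 75 77 76
f 76 77 78
f 76 78 72
f 77 69 79
f 77 79 78
f 78 79 80
f 78 80 72
f 79 69 81
f 79 81 80
f 80 81 82
f 80 82 72
f 81 69 83
f 81 83 82
f 82 83 84
f 82 84 72
f 83 69 85
f 83 85 84
f 84 85 86
f 84 86 72
f 85 69 87
f 85 87 86
f 86 87 88
f 86 88 72
f 87 69 70
f 87 70 88
f 88 70 71
f 88 71 72
f 90 92 89
f 93 90 89
f 89 92 91
f 91 93 89
f 90 96 92
f 94 90 93
f 94 96 90
f 92 96 91
f 95 93 91
f 91 96 95
f 95 94 93
f 96 94 95



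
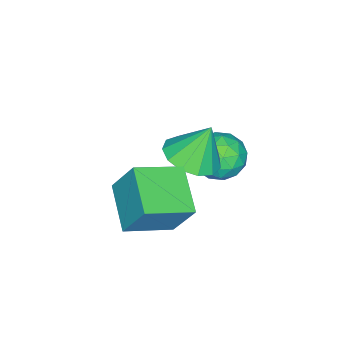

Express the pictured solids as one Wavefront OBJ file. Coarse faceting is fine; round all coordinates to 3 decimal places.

v 0.045 2.227 -0.116
v 1.038 2.171 -0.212
v 0.122 1.309 1.212
v 1.115 1.253 1.116
v 0.686 2.12 1.364
v 0.638 2.687 0.544
v 0.522 0.793 0.456
v 0.474 1.36 -0.364
v 1.332 1.284 0.141
v 1.434 2.104 0.702
v -0.274 1.376 0.298
v -0.172 2.196 0.859
v 0.535 2.28 -0.28
v 0.625 1.2 1.28
v 0.373 1.71 1.427
v 0.957 1.677 1.37
v 0.3 2.583 0.164
v 0.883 2.55 0.107
v 0.677 2.52 1.034
v 0.277 0.93 0.893
v 0.86 0.897 0.836
v 0.203 1.803 -0.37
v 0.787 1.77 -0.427
v 0.483 0.96 -0.034
v 1.291 1.725 -0.13
v 1.337 1.186 0.651
v 0.988 0.915 0.263
v 0.96 1.249 -0.219
v 1.351 2.207 0.2
v 1.396 1.668 0.981
v 1.144 2.177 1.127
v 1.116 2.511 0.645
v 1.524 1.686 0.408
v -0.236 1.812 0.019
v -0.191 1.273 0.8
v 0.044 0.969 0.355
v 0.016 1.303 -0.127
v -0.177 2.294 0.349
v -0.131 1.755 1.13
v 0.2 2.231 1.219
v 0.172 2.565 0.737
v -0.364 1.794 0.592
v 1.957 1.451 1.581
v 2.757 2.131 1.565
v 1.563 1.949 3.039
v 2.29 2.417 1.34
v 1.717 2.396 1.193
v 1.221 2.075 1.169
v 0.958 1.556 1.275
v 1.013 1.003 1.479
v 1.367 0.592 1.716
v 1.909 0.454 1.909
v 2.466 0.632 1.999
v 2.861 1.07 1.956
v 2.97 1.629 1.794
v 3.798 -0.49 0.596
v 3.846 0.37 2.085
v 2.453 0.603 0.009
v 2.501 1.463 1.498
v 5.059 0.677 -0.118
v 5.107 1.537 1.371
v 3.714 1.77 -0.705
v 3.762 2.63 0.784
f 1 38 17
f 38 12 41
f 17 41 6
f 38 41 17
f 1 17 13
f 17 6 18
f 13 18 2
f 17 18 13
f 1 13 22
f 13 2 23
f 22 23 8
f 13 23 22
f 1 22 34
f 22 8 37
f 34 37 11
f 22 37 34
f 1 34 38
f 34 11 42
f 38 42 12
f 34 42 38
f 2 18 29
f 18 6 32
f 29 32 10
f 18 32 29
f 6 41 19
f 41 12 40
f 19 40 5
f 41 40 19
f 12 42 39
f 42 11 35
f 39 35 3
f 42 35 39
f 11 37 36
f 37 8 24
f 36 24 7
f 37 24 36
f 8 23 28
f 23 2 25
f 28 25 9
f 23 25 28
f 4 30 16
f 30 10 31
f 16 31 5
f 30 31 16
f 4 16 14
f 16 5 15
f 14 15 3
f 16 15 14
f 4 14 21
f 14 3 20
f 21 20 7
f 14 20 21
f 4 21 26
f 21 7 27
f 26 27 9
f 21 27 26
f 4 26 30
f 26 9 33
f 30 33 10
f 26 33 30
f 5 31 19
f 31 10 32
f 19 32 6
f 31 32 19
f 3 15 39
f 15 5 40
f 39 40 12
f 15 40 39
f 7 20 36
f 20 3 35
f 36 35 11
f 20 35 36
f 9 27 28
f 27 7 24
f 28 24 8
f 27 24 28
f 10 33 29
f 33 9 25
f 29 25 2
f 33 25 29
f 44 43 46
f 44 46 45
f 46 43 47
f 46 47 45
f 47 43 48
f 47 48 45
f 48 43 49
f 48 49 45
f 49 43 50
f 49 50 45
f 50 43 51
f 50 51 45
f 51 43 52
f 51 52 45
f 52 43 53
f 52 53 45
f 53 43 54
f 53 54 45
f 54 43 55
f 54 55 45
f 55 43 44
f 55 44 45
f 57 59 56
f 60 57 56
f 56 59 58
f 58 60 56
f 57 63 59
f 61 57 60
f 61 63 57
f 59 63 58
f 62 60 58
f 58 63 62
f 62 61 60
f 63 61 62



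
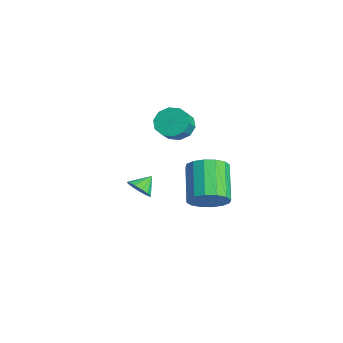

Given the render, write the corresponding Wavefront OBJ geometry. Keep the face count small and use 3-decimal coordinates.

v -0.296 -0.254 -0.926
v 0.391 -0.01 -0.883
v -0.604 0.494 -0.274
v 0.216 0.191 -1.196
v -0.122 0.251 -1.424
v -0.514 0.15 -1.493
v -0.838 -0.079 -1.383
v -0.989 -0.364 -1.128
v -0.92 -0.614 -0.809
v -0.653 -0.75 -0.527
v -0.273 -0.728 -0.372
v 0.1 -0.557 -0.393
v 0.347 -0.289 -0.583
v -2.469 2.346 2.013
v -1.744 2.778 1.622
v -1.086 2.265 2.276
v -1.811 1.834 2.667
v -1.928 3.101 2.06
v -1.27 2.588 2.714
v -2.318 3.136 2.481
v -1.66 2.623 3.135
v -2.766 2.869 2.722
v -2.108 2.357 3.376
v -3.101 2.403 2.693
v -2.443 1.89 3.347
v -3.194 1.915 2.404
v -2.536 1.402 3.058
v -3.01 1.592 1.966
v -2.352 1.079 2.62
v -2.62 1.557 1.545
v -1.962 1.044 2.199
v -2.172 1.823 1.304
v -1.514 1.311 1.958
v -1.837 2.29 1.333
v -1.179 1.777 1.987
v 4.056 1.852 0.277
v 4.761 2.003 1.026
v 3.15 2.459 2.452
v 2.444 2.308 1.703
v 4.695 2.486 0.797
v 3.084 2.942 2.223
v 4.458 2.799 0.429
v 2.846 3.255 1.855
v 4.113 2.858 0.02
v 2.501 3.314 1.446
v 3.753 2.648 -0.32
v 2.141 3.104 1.106
v 3.473 2.224 -0.5
v 1.862 2.68 0.926
v 3.35 1.701 -0.472
v 1.739 2.157 0.954
v 3.416 1.218 -0.243
v 1.805 1.674 1.183
v 3.654 0.905 0.125
v 2.042 1.361 1.551
v 3.999 0.846 0.534
v 2.387 1.302 1.96
v 4.359 1.056 0.874
v 2.747 1.512 2.3
v 4.638 1.48 1.054
v 3.027 1.936 2.48
v 1.509 2.569 -1.014
v 2.009 2.239 -1.037
v 1.091 1.891 -0.346
v 2.047 2.485 -0.763
v 1.88 2.764 -0.585
v 1.571 2.968 -0.571
v 1.238 3.02 -0.726
v 1.009 2.9 -0.991
v 0.971 2.653 -1.266
v 1.138 2.374 -1.444
v 1.447 2.17 -1.458
v 1.78 2.118 -1.303
f 2 1 4
f 2 4 3
f 4 1 5
f 4 5 3
f 5 1 6
f 5 6 3
f 6 1 7
f 6 7 3
f 7 1 8
f 7 8 3
f 8 1 9
f 8 9 3
f 9 1 10
f 9 10 3
f 10 1 11
f 10 11 3
f 11 1 12
f 11 12 3
f 12 1 13
f 12 13 3
f 13 1 2
f 13 2 3
f 15 14 18
f 15 18 16
f 16 18 19
f 16 19 17
f 18 14 20
f 18 20 19
f 19 20 21
f 19 21 17
f 20 14 22
f 20 22 21
f 21 22 23
f 21 23 17
f 22 14 24
f 22 24 23
f 23 24 25
f 23 25 17
f 24 14 26
f 24 26 25
f 25 26 27
f 25 27 17
f 26 14 28
f 26 28 27
f 27 28 29
f 27 29 17
f 28 14 30
f 28 30 29
f 29 30 31
f 29 31 17
f 30 14 32
f 30 32 31
f 31 32 33
f 31 33 17
f 32 14 34
f 32 34 33
f 33 34 35
f 33 35 17
f 34 14 15
f 34 15 35
f 35 15 16
f 35 16 17
f 37 36 40
f 37 40 38
f 38 40 41
f 38 41 39
f 40 36 42
f 40 42 41
f 41 42 43
f 41 43 39
f 42 36 44
f 42 44 43
f 43 44 45
f 43 45 39
f 44 36 46
f 44 46 45
f 45 46 47
f 45 47 39
f 46 36 48
f 46 48 47
f 47 48 49
f 47 49 39
f 48 36 50
f 48 50 49
f 49 50 51
f 49 51 39
f 50 36 52
f 50 52 51
f 51 52 53
f 51 53 39
f 52 36 54
f 52 54 53
f 53 54 55
f 53 55 39
f 54 36 56
f 54 56 55
f 55 56 57
f 55 57 39
f 56 36 58
f 56 58 57
f 57 58 59
f 57 59 39
f 58 36 60
f 58 60 59
f 59 60 61
f 59 61 39
f 60 36 37
f 60 37 61
f 61 37 38
f 61 38 39
f 63 62 65
f 63 65 64
f 65 62 66
f 65 66 64
f 66 62 67
f 66 67 64
f 67 62 68
f 67 68 64
f 68 62 69
f 68 69 64
f 69 62 70
f 69 70 64
f 70 62 71
f 70 71 64
f 71 62 72
f 71 72 64
f 72 62 73
f 72 73 64
f 73 62 63
f 73 63 64



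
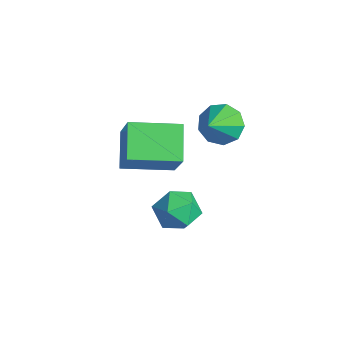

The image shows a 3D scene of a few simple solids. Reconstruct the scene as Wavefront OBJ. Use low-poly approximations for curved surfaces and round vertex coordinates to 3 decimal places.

v 1.447 2.496 -1.648
v 2.214 2.553 -2.217
v 1.386 0.967 -1.883
v 2.153 1.024 -2.452
v 2.242 1.175 -1.511
v 2.28 2.12 -1.366
v 1.32 1.4 -2.734
v 1.358 2.345 -2.589
v 2.136 1.876 -2.888
v 2.706 1.737 -2.132
v 0.894 1.783 -1.968
v 1.464 1.644 -1.212
v -0.024 0.457 1.424
v 1.026 0.274 2.911
v 0.658 2.232 1.161
v 1.708 2.049 2.648
v 1.112 -0.109 0.552
v 2.162 -0.292 2.039
v 1.794 1.666 0.289
v 2.844 1.483 1.776
v 1.764 3.465 2.114
v 2.349 4.08 2.253
v 2.476 2.595 2.966
v 1.919 4.118 2.652
v 1.416 3.851 2.799
v 1.076 3.403 2.626
v 1.058 2.984 2.213
v 1.371 2.79 1.754
v 1.867 2.912 1.464
v 2.316 3.292 1.477
v 2.506 3.753 1.789
f 1 12 6
f 1 6 2
f 1 2 8
f 1 8 11
f 1 11 12
f 2 6 10
f 6 12 5
f 12 11 3
f 11 8 7
f 8 2 9
f 4 10 5
f 4 5 3
f 4 3 7
f 4 7 9
f 4 9 10
f 5 10 6
f 3 5 12
f 7 3 11
f 9 7 8
f 10 9 2
f 14 16 13
f 17 14 13
f 13 16 15
f 15 17 13
f 14 20 16
f 18 14 17
f 18 20 14
f 16 20 15
f 19 17 15
f 15 20 19
f 19 18 17
f 20 18 19
f 22 21 24
f 22 24 23
f 24 21 25
f 24 25 23
f 25 21 26
f 25 26 23
f 26 21 27
f 26 27 23
f 27 21 28
f 27 28 23
f 28 21 29
f 28 29 23
f 29 21 30
f 29 30 23
f 30 21 31
f 30 31 23
f 31 21 22
f 31 22 23



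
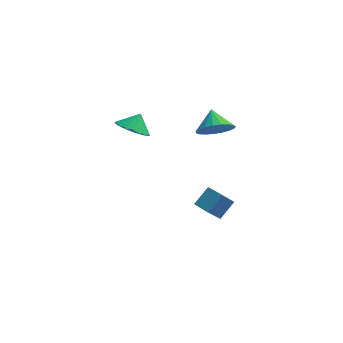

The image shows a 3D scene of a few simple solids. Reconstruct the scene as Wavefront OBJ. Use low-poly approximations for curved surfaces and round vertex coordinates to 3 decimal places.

v 0.723 0.797 -4.867
v 0.217 -0.097 -3.614
v -0.08 1.355 -4.793
v -0.585 0.461 -3.54
v 1.325 1.559 -4.08
v 0.82 0.665 -2.827
v 0.523 2.117 -4.006
v 0.017 1.223 -2.753
v 0.461 0.44 2.565
v 1.428 0.693 2.711
v 0.099 1.4 3.295
v 1.33 0.916 2.369
v 1.082 1.056 2.061
v 0.726 1.091 1.84
v 0.325 1.012 1.744
v -0.053 0.835 1.79
v -0.342 0.589 1.971
v -0.492 0.317 2.254
v -0.477 0.067 2.591
v -0.301 -0.119 2.923
v 0.008 -0.209 3.193
v 0.395 -0.186 3.355
v 0.793 -0.055 3.38
v 1.134 0.161 3.264
v 1.359 0.426 3.028
v -3.569 -0.4 2.771
v -3.13 0.218 2.182
v -3.231 0.12 3.569
v -3.548 0.4 2.241
v -3.97 0.399 2.421
v -4.301 0.215 2.682
v -4.464 -0.109 2.963
v -4.423 -0.501 3.2
v -4.185 -0.869 3.339
v -3.807 -1.129 3.348
v -3.374 -1.223 3.225
v -2.986 -1.128 2.998
v -2.732 -0.866 2.719
v -2.669 -0.497 2.452
v -2.813 -0.106 2.258
f 2 4 1
f 5 2 1
f 1 4 3
f 3 5 1
f 2 8 4
f 6 2 5
f 6 8 2
f 4 8 3
f 7 5 3
f 3 8 7
f 7 6 5
f 8 6 7
f 10 9 12
f 10 12 11
f 12 9 13
f 12 13 11
f 13 9 14
f 13 14 11
f 14 9 15
f 14 15 11
f 15 9 16
f 15 16 11
f 16 9 17
f 16 17 11
f 17 9 18
f 17 18 11
f 18 9 19
f 18 19 11
f 19 9 20
f 19 20 11
f 20 9 21
f 20 21 11
f 21 9 22
f 21 22 11
f 22 9 23
f 22 23 11
f 23 9 24
f 23 24 11
f 24 9 25
f 24 25 11
f 25 9 10
f 25 10 11
f 27 26 29
f 27 29 28
f 29 26 30
f 29 30 28
f 30 26 31
f 30 31 28
f 31 26 32
f 31 32 28
f 32 26 33
f 32 33 28
f 33 26 34
f 33 34 28
f 34 26 35
f 34 35 28
f 35 26 36
f 35 36 28
f 36 26 37
f 36 37 28
f 37 26 38
f 37 38 28
f 38 26 39
f 38 39 28
f 39 26 40
f 39 40 28
f 40 26 27
f 40 27 28



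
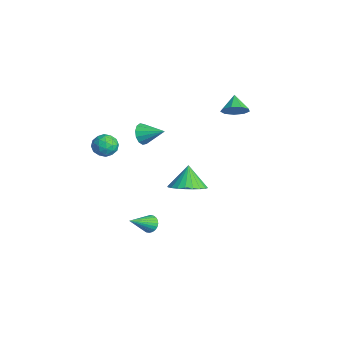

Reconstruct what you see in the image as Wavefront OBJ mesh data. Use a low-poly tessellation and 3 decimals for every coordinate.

v -2.403 -2.087 2.812
v -1.944 -2.233 2.347
v -1.597 -1.193 3.328
v -2.158 -1.957 2.203
v -2.449 -1.723 2.252
v -2.726 -1.604 2.479
v -2.901 -1.638 2.812
v -2.917 -1.815 3.145
v -2.771 -2.079 3.373
v -2.508 -2.345 3.422
v -2.211 -2.529 3.278
v -1.976 -2.573 2.986
v -1.876 -2.463 2.639
v -3.037 -3.135 1.839
v -2.611 -3.613 2.202
v -3.749 -4.027 1.498
v -3.323 -4.505 1.861
v -3.731 -4.018 2.234
v -3.291 -3.467 2.444
v -3.069 -4.173 1.256
v -2.629 -3.622 1.466
v -2.631 -4.255 1.841
v -3.04 -4.159 2.446
v -3.32 -3.481 1.254
v -3.729 -3.385 1.859
v -2.761 -3.296 2.05
v -3.599 -4.344 1.65
v -3.838 -4.058 1.869
v -3.588 -4.339 2.082
v -3.161 -3.21 2.193
v -2.911 -3.491 2.406
v -3.569 -3.729 2.425
v -3.449 -4.149 1.294
v -3.199 -4.43 1.507
v -2.772 -3.301 1.618
v -2.522 -3.582 1.831
v -2.791 -3.911 1.275
v -2.523 -3.954 2.052
v -2.942 -4.478 1.852
v -2.793 -4.283 1.496
v -2.534 -3.959 1.619
v -2.764 -3.898 2.407
v -3.182 -4.422 2.207
v -3.422 -4.136 2.426
v -3.163 -3.812 2.55
v -2.775 -4.275 2.195
v -3.178 -3.218 1.493
v -3.596 -3.742 1.293
v -3.197 -3.828 1.15
v -2.938 -3.504 1.274
v -3.418 -3.162 1.848
v -3.837 -3.686 1.648
v -3.826 -3.681 2.081
v -3.567 -3.357 2.204
v -3.585 -3.365 1.505
v -3.455 3.323 2.609
v -3.113 2.959 3.195
v -4.265 3.597 3.251
v -2.956 3.462 3.179
v -3.032 3.899 2.896
v -3.306 4.068 2.479
v -3.65 3.888 2.122
v -3.902 3.443 1.993
v -3.945 2.943 2.152
v -3.758 2.621 2.525
v -3.43 2.627 2.936
v -1.631 -2.004 -3.612
v -1.265 -2.153 -3.995
v -1.149 -3.256 -2.668
v -1.149 -2.018 -3.876
v -1.105 -1.881 -3.717
v -1.142 -1.763 -3.541
v -1.253 -1.681 -3.377
v -1.421 -1.649 -3.248
v -1.622 -1.671 -3.175
v -1.824 -1.743 -3.168
v -1.996 -1.856 -3.229
v -2.113 -1.991 -3.348
v -2.156 -2.128 -3.507
v -2.12 -2.246 -3.683
v -2.009 -2.327 -3.847
v -1.84 -2.359 -3.976
v -1.64 -2.338 -4.049
v -1.438 -2.265 -4.056
v -1.878 0.139 -1.474
v -1.138 0.83 -1.235
v -2.522 0.421 -0.286
v -1.403 1.064 -1.435
v -1.74 1.157 -1.64
v -2.099 1.095 -1.82
v -2.423 0.887 -1.947
v -2.665 0.566 -2.002
v -2.787 0.18 -1.977
v -2.77 -0.213 -1.875
v -2.618 -0.552 -1.712
v -2.352 -0.785 -1.512
v -2.015 -0.878 -1.307
v -1.657 -0.816 -1.127
v -1.332 -0.609 -1
v -1.09 -0.287 -0.945
v -0.968 0.099 -0.97
v -0.985 0.491 -1.072
f 2 1 4
f 2 4 3
f 4 1 5
f 4 5 3
f 5 1 6
f 5 6 3
f 6 1 7
f 6 7 3
f 7 1 8
f 7 8 3
f 8 1 9
f 8 9 3
f 9 1 10
f 9 10 3
f 10 1 11
f 10 11 3
f 11 1 12
f 11 12 3
f 12 1 13
f 12 13 3
f 13 1 2
f 13 2 3
f 14 51 30
f 51 25 54
f 30 54 19
f 51 54 30
f 14 30 26
f 30 19 31
f 26 31 15
f 30 31 26
f 14 26 35
f 26 15 36
f 35 36 21
f 26 36 35
f 14 35 47
f 35 21 50
f 47 50 24
f 35 50 47
f 14 47 51
f 47 24 55
f 51 55 25
f 47 55 51
f 15 31 42
f 31 19 45
f 42 45 23
f 31 45 42
f 19 54 32
f 54 25 53
f 32 53 18
f 54 53 32
f 25 55 52
f 55 24 48
f 52 48 16
f 55 48 52
f 24 50 49
f 50 21 37
f 49 37 20
f 50 37 49
f 21 36 41
f 36 15 38
f 41 38 22
f 36 38 41
f 17 43 29
f 43 23 44
f 29 44 18
f 43 44 29
f 17 29 27
f 29 18 28
f 27 28 16
f 29 28 27
f 17 27 34
f 27 16 33
f 34 33 20
f 27 33 34
f 17 34 39
f 34 20 40
f 39 40 22
f 34 40 39
f 17 39 43
f 39 22 46
f 43 46 23
f 39 46 43
f 18 44 32
f 44 23 45
f 32 45 19
f 44 45 32
f 16 28 52
f 28 18 53
f 52 53 25
f 28 53 52
f 20 33 49
f 33 16 48
f 49 48 24
f 33 48 49
f 22 40 41
f 40 20 37
f 41 37 21
f 40 37 41
f 23 46 42
f 46 22 38
f 42 38 15
f 46 38 42
f 57 56 59
f 57 59 58
f 59 56 60
f 59 60 58
f 60 56 61
f 60 61 58
f 61 56 62
f 61 62 58
f 62 56 63
f 62 63 58
f 63 56 64
f 63 64 58
f 64 56 65
f 64 65 58
f 65 56 66
f 65 66 58
f 66 56 57
f 66 57 58
f 68 67 70
f 68 70 69
f 70 67 71
f 70 71 69
f 71 67 72
f 71 72 69
f 72 67 73
f 72 73 69
f 73 67 74
f 73 74 69
f 74 67 75
f 74 75 69
f 75 67 76
f 75 76 69
f 76 67 77
f 76 77 69
f 77 67 78
f 77 78 69
f 78 67 79
f 78 79 69
f 79 67 80
f 79 80 69
f 80 67 81
f 80 81 69
f 81 67 82
f 81 82 69
f 82 67 83
f 82 83 69
f 83 67 84
f 83 84 69
f 84 67 68
f 84 68 69
f 86 85 88
f 86 88 87
f 88 85 89
f 88 89 87
f 89 85 90
f 89 90 87
f 90 85 91
f 90 91 87
f 91 85 92
f 91 92 87
f 92 85 93
f 92 93 87
f 93 85 94
f 93 94 87
f 94 85 95
f 94 95 87
f 95 85 96
f 95 96 87
f 96 85 97
f 96 97 87
f 97 85 98
f 97 98 87
f 98 85 99
f 98 99 87
f 99 85 100
f 99 100 87
f 100 85 101
f 100 101 87
f 101 85 102
f 101 102 87
f 102 85 86
f 102 86 87



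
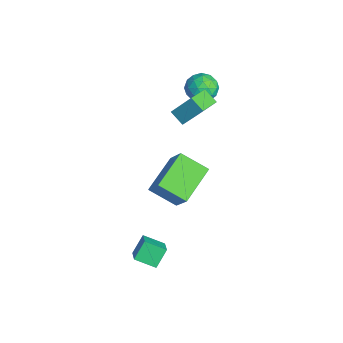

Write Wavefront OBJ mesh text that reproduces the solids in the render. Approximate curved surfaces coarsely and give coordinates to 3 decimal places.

v 3.408 -3.601 -4.387
v 2.995 -3.017 -3.579
v 3.798 -2.666 -4.864
v 3.385 -2.082 -4.056
v 4.255 -3.698 -3.884
v 3.842 -3.114 -3.076
v 4.645 -2.763 -4.361
v 4.232 -2.179 -3.553
v -1.261 -0.757 -2.561
v -0.15 -0.521 -1.064
v -0.498 0.417 -3.313
v 0.613 0.654 -1.816
v 0.087 -2.134 -3.344
v 1.198 -1.897 -1.847
v 0.85 -0.959 -4.096
v 1.961 -0.723 -2.599
v -1.605 0.014 1.28
v -1.268 0.886 2.466
v -0.999 0.422 0.808
v -0.662 1.294 1.993
v -0.718 -0.854 1.667
v -0.381 0.018 2.852
v -0.112 -0.446 1.194
v 0.225 0.426 2.38
v -2.776 1.482 1.563
v -2.128 1.671 2.099
v -2.212 0.229 1.321
v -1.564 0.418 1.857
v -2.359 0.297 2.168
v -2.707 1.071 2.317
v -1.633 0.829 1.103
v -1.981 1.603 1.252
v -1.421 1.267 1.814
v -1.87 0.938 2.473
v -2.47 0.962 0.947
v -2.919 0.633 1.606
v -2.502 1.686 1.852
v -1.838 0.214 1.568
v -2.306 0.142 1.751
v -1.925 0.253 2.066
v -2.842 1.334 1.981
v -2.461 1.445 2.296
v -2.597 0.637 2.336
v -1.879 0.455 1.124
v -1.498 0.566 1.439
v -2.415 1.647 1.354
v -2.034 1.758 1.669
v -1.743 1.263 1.084
v -1.705 1.56 2
v -1.373 0.824 1.858
v -1.414 1.065 1.414
v -1.619 1.52 1.502
v -1.969 1.367 2.387
v -1.637 0.63 2.245
v -2.104 0.559 2.428
v -2.309 1.014 2.516
v -1.553 1.129 2.22
v -2.703 1.27 1.175
v -2.371 0.533 1.033
v -2.031 0.886 0.904
v -2.236 1.341 0.992
v -2.967 1.076 1.562
v -2.635 0.34 1.42
v -2.721 0.38 1.918
v -2.926 0.835 2.006
v -2.787 0.771 1.2
f 2 4 1
f 5 2 1
f 1 4 3
f 3 5 1
f 2 8 4
f 6 2 5
f 6 8 2
f 4 8 3
f 7 5 3
f 3 8 7
f 7 6 5
f 8 6 7
f 10 12 9
f 13 10 9
f 9 12 11
f 11 13 9
f 10 16 12
f 14 10 13
f 14 16 10
f 12 16 11
f 15 13 11
f 11 16 15
f 15 14 13
f 16 14 15
f 18 20 17
f 21 18 17
f 17 20 19
f 19 21 17
f 18 24 20
f 22 18 21
f 22 24 18
f 20 24 19
f 23 21 19
f 19 24 23
f 23 22 21
f 24 22 23
f 25 62 41
f 62 36 65
f 41 65 30
f 62 65 41
f 25 41 37
f 41 30 42
f 37 42 26
f 41 42 37
f 25 37 46
f 37 26 47
f 46 47 32
f 37 47 46
f 25 46 58
f 46 32 61
f 58 61 35
f 46 61 58
f 25 58 62
f 58 35 66
f 62 66 36
f 58 66 62
f 26 42 53
f 42 30 56
f 53 56 34
f 42 56 53
f 30 65 43
f 65 36 64
f 43 64 29
f 65 64 43
f 36 66 63
f 66 35 59
f 63 59 27
f 66 59 63
f 35 61 60
f 61 32 48
f 60 48 31
f 61 48 60
f 32 47 52
f 47 26 49
f 52 49 33
f 47 49 52
f 28 54 40
f 54 34 55
f 40 55 29
f 54 55 40
f 28 40 38
f 40 29 39
f 38 39 27
f 40 39 38
f 28 38 45
f 38 27 44
f 45 44 31
f 38 44 45
f 28 45 50
f 45 31 51
f 50 51 33
f 45 51 50
f 28 50 54
f 50 33 57
f 54 57 34
f 50 57 54
f 29 55 43
f 55 34 56
f 43 56 30
f 55 56 43
f 27 39 63
f 39 29 64
f 63 64 36
f 39 64 63
f 31 44 60
f 44 27 59
f 60 59 35
f 44 59 60
f 33 51 52
f 51 31 48
f 52 48 32
f 51 48 52
f 34 57 53
f 57 33 49
f 53 49 26
f 57 49 53



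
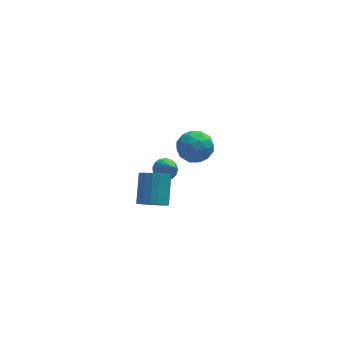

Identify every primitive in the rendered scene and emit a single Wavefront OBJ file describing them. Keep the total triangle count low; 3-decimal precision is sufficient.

v 3.523 4.707 -1.636
v 4.387 4.401 -1.403
v 3.053 3.259 -1.797
v 3.917 2.953 -1.564
v 3.37 3.367 -0.912
v 3.661 4.262 -0.813
v 3.779 3.398 -2.387
v 4.07 4.293 -2.288
v 4.546 3.592 -1.867
v 4.293 3.572 -0.955
v 3.147 4.088 -2.245
v 2.894 4.068 -1.333
v 3.996 4.681 -1.505
v 3.444 2.979 -1.695
v 3.122 3.222 -1.312
v 3.63 3.042 -1.175
v 3.569 4.6 -1.158
v 4.077 4.419 -1.021
v 3.479 3.811 -0.733
v 3.363 3.241 -2.179
v 3.871 3.06 -2.042
v 3.81 4.618 -2.025
v 4.318 4.438 -1.888
v 3.961 3.849 -2.467
v 4.598 4.025 -1.641
v 4.321 3.174 -1.736
v 4.24 3.436 -2.22
v 4.411 3.962 -2.161
v 4.449 4.014 -1.105
v 4.172 3.163 -1.2
v 3.851 3.406 -0.817
v 4.022 3.932 -0.758
v 4.542 3.538 -1.378
v 3.268 4.497 -2
v 2.991 3.646 -2.095
v 3.418 3.728 -2.442
v 3.589 4.254 -2.383
v 3.119 4.486 -1.464
v 2.842 3.635 -1.559
v 3.029 3.698 -1.039
v 3.2 4.224 -0.98
v 2.898 4.122 -1.822
v 0.841 -2.274 0.494
v 1.498 -2.219 0.258
v 1.776 -1.111 1.29
v 1.119 -1.166 1.526
v 1.357 -2.027 0.09
v 1.635 -0.919 1.123
v 1.127 -1.878 -0.008
v 1.405 -0.77 1.025
v 0.847 -1.798 -0.019
v 1.125 -0.69 1.014
v 0.567 -1.8 0.058
v 0.845 -0.691 1.091
v 0.333 -1.883 0.211
v 0.611 -0.775 1.244
v 0.188 -2.035 0.413
v 0.466 -0.927 1.445
v 0.156 -2.228 0.628
v 0.434 -1.12 1.661
v 0.242 -2.429 0.821
v 0.52 -1.32 1.853
v 0.431 -2.603 0.957
v 0.709 -1.495 1.989
v 0.692 -2.72 1.012
v 0.97 -1.612 2.045
v 0.978 -2.76 0.978
v 1.256 -1.652 2.011
v 1.241 -2.716 0.861
v 1.519 -1.608 1.893
v 1.434 -2.596 0.679
v 1.712 -1.488 1.712
v 1.525 -2.42 0.466
v 1.803 -1.312 1.499
v 1.831 0.616 0.034
v 2.409 0.676 -0.067
v 2.109 -0.356 1.046
v 2.355 0.868 0.132
v 2.181 1.003 0.31
v 1.927 1.049 0.424
v 1.651 0.996 0.449
v 1.416 0.855 0.379
v 1.276 0.661 0.23
v 1.263 0.455 0.036
v 1.38 0.287 -0.158
v 1.601 0.194 -0.308
v 1.874 0.198 -0.38
v 2.137 0.297 -0.356
v 2.33 0.47 -0.244
f 1 38 17
f 38 12 41
f 17 41 6
f 38 41 17
f 1 17 13
f 17 6 18
f 13 18 2
f 17 18 13
f 1 13 22
f 13 2 23
f 22 23 8
f 13 23 22
f 1 22 34
f 22 8 37
f 34 37 11
f 22 37 34
f 1 34 38
f 34 11 42
f 38 42 12
f 34 42 38
f 2 18 29
f 18 6 32
f 29 32 10
f 18 32 29
f 6 41 19
f 41 12 40
f 19 40 5
f 41 40 19
f 12 42 39
f 42 11 35
f 39 35 3
f 42 35 39
f 11 37 36
f 37 8 24
f 36 24 7
f 37 24 36
f 8 23 28
f 23 2 25
f 28 25 9
f 23 25 28
f 4 30 16
f 30 10 31
f 16 31 5
f 30 31 16
f 4 16 14
f 16 5 15
f 14 15 3
f 16 15 14
f 4 14 21
f 14 3 20
f 21 20 7
f 14 20 21
f 4 21 26
f 21 7 27
f 26 27 9
f 21 27 26
f 4 26 30
f 26 9 33
f 30 33 10
f 26 33 30
f 5 31 19
f 31 10 32
f 19 32 6
f 31 32 19
f 3 15 39
f 15 5 40
f 39 40 12
f 15 40 39
f 7 20 36
f 20 3 35
f 36 35 11
f 20 35 36
f 9 27 28
f 27 7 24
f 28 24 8
f 27 24 28
f 10 33 29
f 33 9 25
f 29 25 2
f 33 25 29
f 44 43 47
f 44 47 45
f 45 47 48
f 45 48 46
f 47 43 49
f 47 49 48
f 48 49 50
f 48 50 46
f 49 43 51
f 49 51 50
f 50 51 52
f 50 52 46
f 51 43 53
f 51 53 52
f 52 53 54
f 52 54 46
f 53 43 55
f 53 55 54
f 54 55 56
f 54 56 46
f 55 43 57
f 55 57 56
f 56 57 58
f 56 58 46
f 57 43 59
f 57 59 58
f 58 59 60
f 58 60 46
f 59 43 61
f 59 61 60
f 60 61 62
f 60 62 46
f 61 43 63
f 61 63 62
f 62 63 64
f 62 64 46
f 63 43 65
f 63 65 64
f 64 65 66
f 64 66 46
f 65 43 67
f 65 67 66
f 66 67 68
f 66 68 46
f 67 43 69
f 67 69 68
f 68 69 70
f 68 70 46
f 69 43 71
f 69 71 70
f 70 71 72
f 70 72 46
f 71 43 73
f 71 73 72
f 72 73 74
f 72 74 46
f 73 43 44
f 73 44 74
f 74 44 45
f 74 45 46
f 76 75 78
f 76 78 77
f 78 75 79
f 78 79 77
f 79 75 80
f 79 80 77
f 80 75 81
f 80 81 77
f 81 75 82
f 81 82 77
f 82 75 83
f 82 83 77
f 83 75 84
f 83 84 77
f 84 75 85
f 84 85 77
f 85 75 86
f 85 86 77
f 86 75 87
f 86 87 77
f 87 75 88
f 87 88 77
f 88 75 89
f 88 89 77
f 89 75 76
f 89 76 77

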